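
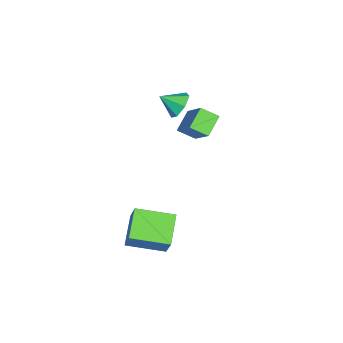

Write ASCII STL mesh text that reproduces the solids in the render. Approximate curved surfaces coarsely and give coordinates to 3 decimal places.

solid 
facet normal -0.806 0.266 0.528
outer loop
vertex -1.399 1.279 1.909
vertex -0.248 2.086 3.26
vertex -1.432 2.132 1.428
endloop
endfacet
facet normal -0.590 -0.414 -0.693
outer loop
vertex -0.472 1.814 0.8
vertex -1.399 1.279 1.909
vertex -1.432 2.132 1.428
endloop
endfacet
facet normal -0.806 0.267 0.528
outer loop
vertex -1.432 2.132 1.428
vertex -0.248 2.086 3.26
vertex -0.28 2.939 2.779
endloop
endfacet
facet normal -0.033 0.870 -0.491
outer loop
vertex -0.28 2.939 2.779
vertex -0.472 1.814 0.8
vertex -1.432 2.132 1.428
endloop
endfacet
facet normal 0.033 -0.870 0.491
outer loop
vertex -1.399 1.279 1.909
vertex 0.712 1.768 2.632
vertex -0.248 2.086 3.26
endloop
endfacet
facet normal -0.591 -0.413 -0.693
outer loop
vertex -0.44 0.961 1.281
vertex -1.399 1.279 1.909
vertex -0.472 1.814 0.8
endloop
endfacet
facet normal 0.033 -0.870 0.491
outer loop
vertex -0.44 0.961 1.281
vertex 0.712 1.768 2.632
vertex -1.399 1.279 1.909
endloop
endfacet
facet normal 0.590 0.413 0.693
outer loop
vertex -0.248 2.086 3.26
vertex 0.712 1.768 2.632
vertex -0.28 2.939 2.779
endloop
endfacet
facet normal -0.033 0.870 -0.491
outer loop
vertex 0.679 2.621 2.151
vertex -0.472 1.814 0.8
vertex -0.28 2.939 2.779
endloop
endfacet
facet normal 0.591 0.414 0.693
outer loop
vertex -0.28 2.939 2.779
vertex 0.712 1.768 2.632
vertex 0.679 2.621 2.151
endloop
endfacet
facet normal 0.806 -0.267 -0.527
outer loop
vertex 0.679 2.621 2.151
vertex -0.44 0.961 1.281
vertex -0.472 1.814 0.8
endloop
endfacet
facet normal 0.806 -0.267 -0.528
outer loop
vertex 0.712 1.768 2.632
vertex -0.44 0.961 1.281
vertex 0.679 2.621 2.151
endloop
endfacet
facet normal -0.468 -0.236 -0.852
outer loop
vertex 2.351 -0.648 -2.778
vertex 2.097 1.198 -3.151
vertex 3.784 -0.612 -3.575
endloop
endfacet
facet normal 0.134 -0.971 0.196
outer loop
vertex 4.523 -0.238 -2.229
vertex 2.351 -0.648 -2.778
vertex 3.784 -0.612 -3.575
endloop
endfacet
facet normal -0.468 -0.236 -0.852
outer loop
vertex 3.784 -0.612 -3.575
vertex 2.097 1.198 -3.151
vertex 3.53 1.234 -3.948
endloop
endfacet
facet normal 0.874 0.022 -0.486
outer loop
vertex 3.53 1.234 -3.948
vertex 4.523 -0.238 -2.229
vertex 3.784 -0.612 -3.575
endloop
endfacet
facet normal -0.874 -0.022 0.486
outer loop
vertex 2.351 -0.648 -2.778
vertex 2.836 1.572 -1.805
vertex 2.097 1.198 -3.151
endloop
endfacet
facet normal 0.134 -0.971 0.196
outer loop
vertex 3.09 -0.274 -1.432
vertex 2.351 -0.648 -2.778
vertex 4.523 -0.238 -2.229
endloop
endfacet
facet normal -0.874 -0.022 0.486
outer loop
vertex 3.09 -0.274 -1.432
vertex 2.836 1.572 -1.805
vertex 2.351 -0.648 -2.778
endloop
endfacet
facet normal -0.134 0.971 -0.196
outer loop
vertex 2.097 1.198 -3.151
vertex 2.836 1.572 -1.805
vertex 3.53 1.234 -3.948
endloop
endfacet
facet normal 0.874 0.022 -0.486
outer loop
vertex 4.269 1.608 -2.602
vertex 4.523 -0.238 -2.229
vertex 3.53 1.234 -3.948
endloop
endfacet
facet normal -0.134 0.971 -0.196
outer loop
vertex 3.53 1.234 -3.948
vertex 2.836 1.572 -1.805
vertex 4.269 1.608 -2.602
endloop
endfacet
facet normal 0.468 0.236 0.852
outer loop
vertex 4.269 1.608 -2.602
vertex 3.09 -0.274 -1.432
vertex 4.523 -0.238 -2.229
endloop
endfacet
facet normal 0.468 0.236 0.852
outer loop
vertex 2.836 1.572 -1.805
vertex 3.09 -0.274 -1.432
vertex 4.269 1.608 -2.602
endloop
endfacet
facet normal -0.095 0.845 -0.526
outer loop
vertex -1.562 0.753 1.316
vertex -2.354 0.737 1.433
vertex -1.789 1.081 1.884
endloop
endfacet
facet normal 0.844 -0.244 0.478
outer loop
vertex -1.562 0.753 1.316
vertex -1.789 1.081 1.884
vertex -2.246 -0.217 2.027
endloop
endfacet
facet normal -0.094 0.845 -0.527
outer loop
vertex -1.789 1.081 1.884
vertex -2.354 0.737 1.433
vertex -2.441 1.151 2.112
endloop
endfacet
facet normal 0.329 -0.012 0.944
outer loop
vertex -1.789 1.081 1.884
vertex -2.441 1.151 2.112
vertex -2.246 -0.217 2.027
endloop
endfacet
facet normal -0.094 0.845 -0.527
outer loop
vertex -2.441 1.151 2.112
vertex -2.354 0.737 1.433
vertex -3.027 0.909 1.829
endloop
endfacet
facet normal -0.394 -0.113 0.912
outer loop
vertex -2.441 1.151 2.112
vertex -3.027 0.909 1.829
vertex -2.246 -0.217 2.027
endloop
endfacet
facet normal -0.094 0.845 -0.527
outer loop
vertex -3.027 0.909 1.829
vertex -2.354 0.737 1.433
vertex -3.106 0.538 1.248
endloop
endfacet
facet normal -0.782 -0.471 0.407
outer loop
vertex -3.027 0.909 1.829
vertex -3.106 0.538 1.248
vertex -2.246 -0.217 2.027
endloop
endfacet
facet normal -0.094 0.845 -0.526
outer loop
vertex -3.106 0.538 1.248
vertex -2.354 0.737 1.433
vertex -2.618 0.317 0.805
endloop
endfacet
facet normal -0.544 -0.817 -0.191
outer loop
vertex -3.106 0.538 1.248
vertex -2.618 0.317 0.805
vertex -2.246 -0.217 2.027
endloop
endfacet
facet normal -0.094 0.845 -0.526
outer loop
vertex -2.618 0.317 0.805
vertex -2.354 0.737 1.433
vertex -1.931 0.413 0.836
endloop
endfacet
facet normal 0.144 -0.890 -0.433
outer loop
vertex -2.618 0.317 0.805
vertex -1.931 0.413 0.836
vertex -2.246 -0.217 2.027
endloop
endfacet
facet normal -0.095 0.845 -0.526
outer loop
vertex -1.931 0.413 0.836
vertex -2.354 0.737 1.433
vertex -1.562 0.753 1.316
endloop
endfacet
facet normal 0.761 -0.635 -0.135
outer loop
vertex -1.931 0.413 0.836
vertex -1.562 0.753 1.316
vertex -2.246 -0.217 2.027
endloop
endfacet

endsolid


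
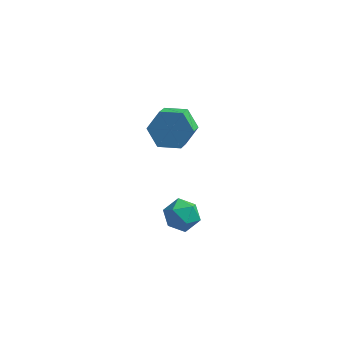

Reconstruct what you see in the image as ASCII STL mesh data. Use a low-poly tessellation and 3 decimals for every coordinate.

solid 
facet normal -0.814 -0.470 0.341
outer loop
vertex -2.461 -1.524 -2.957
vertex -2.138 -2.21 -3.131
vertex -2.026 -1.894 -2.429
endloop
endfacet
facet normal -0.711 0.146 0.688
outer loop
vertex -2.461 -1.524 -2.957
vertex -2.026 -1.894 -2.429
vertex -1.956 -1.125 -2.52
endloop
endfacet
facet normal -0.711 0.672 0.208
outer loop
vertex -2.461 -1.524 -2.957
vertex -1.956 -1.125 -2.52
vertex -2.026 -0.965 -3.278
endloop
endfacet
facet normal -0.814 0.383 -0.436
outer loop
vertex -2.461 -1.524 -2.957
vertex -2.026 -0.965 -3.278
vertex -2.139 -1.636 -3.656
endloop
endfacet
facet normal -0.878 -0.324 -0.353
outer loop
vertex -2.461 -1.524 -2.957
vertex -2.139 -1.636 -3.656
vertex -2.138 -2.21 -3.131
endloop
endfacet
facet normal -0.065 0.123 0.990
outer loop
vertex -1.956 -1.125 -2.52
vertex -2.026 -1.894 -2.429
vertex -1.321 -1.564 -2.424
endloop
endfacet
facet normal -0.232 -0.873 0.430
outer loop
vertex -2.026 -1.894 -2.429
vertex -2.138 -2.21 -3.131
vertex -1.434 -2.235 -2.802
endloop
endfacet
facet normal -0.335 -0.636 -0.695
outer loop
vertex -2.138 -2.21 -3.131
vertex -2.139 -1.636 -3.656
vertex -1.504 -2.075 -3.56
endloop
endfacet
facet normal -0.231 0.507 -0.830
outer loop
vertex -2.139 -1.636 -3.656
vertex -2.026 -0.965 -3.278
vertex -1.434 -1.306 -3.651
endloop
endfacet
facet normal -0.064 0.975 0.212
outer loop
vertex -2.026 -0.965 -3.278
vertex -1.956 -1.125 -2.52
vertex -1.322 -0.99 -2.949
endloop
endfacet
facet normal 0.814 -0.383 0.436
outer loop
vertex -0.999 -1.676 -3.123
vertex -1.321 -1.564 -2.424
vertex -1.434 -2.235 -2.802
endloop
endfacet
facet normal 0.711 -0.672 -0.208
outer loop
vertex -0.999 -1.676 -3.123
vertex -1.434 -2.235 -2.802
vertex -1.504 -2.075 -3.56
endloop
endfacet
facet normal 0.711 -0.146 -0.688
outer loop
vertex -0.999 -1.676 -3.123
vertex -1.504 -2.075 -3.56
vertex -1.434 -1.306 -3.651
endloop
endfacet
facet normal 0.814 0.470 -0.341
outer loop
vertex -0.999 -1.676 -3.123
vertex -1.434 -1.306 -3.651
vertex -1.322 -0.99 -2.949
endloop
endfacet
facet normal 0.878 0.324 0.353
outer loop
vertex -0.999 -1.676 -3.123
vertex -1.322 -0.99 -2.949
vertex -1.321 -1.564 -2.424
endloop
endfacet
facet normal 0.231 -0.507 0.830
outer loop
vertex -1.434 -2.235 -2.802
vertex -1.321 -1.564 -2.424
vertex -2.026 -1.894 -2.429
endloop
endfacet
facet normal 0.064 -0.975 -0.212
outer loop
vertex -1.504 -2.075 -3.56
vertex -1.434 -2.235 -2.802
vertex -2.138 -2.21 -3.131
endloop
endfacet
facet normal 0.065 -0.123 -0.990
outer loop
vertex -1.434 -1.306 -3.651
vertex -1.504 -2.075 -3.56
vertex -2.139 -1.636 -3.656
endloop
endfacet
facet normal 0.232 0.873 -0.430
outer loop
vertex -1.322 -0.99 -2.949
vertex -1.434 -1.306 -3.651
vertex -2.026 -0.965 -3.278
endloop
endfacet
facet normal 0.335 0.636 0.695
outer loop
vertex -1.321 -1.564 -2.424
vertex -1.322 -0.99 -2.949
vertex -1.956 -1.125 -2.52
endloop
endfacet
facet normal 0.011 0.800 -0.599
outer loop
vertex -1.737 -0.814 0.703
vertex -2.224 -0.378 1.276
vertex -1.356 -0.349 1.331
endloop
endfacet
facet normal 0.899 -0.271 -0.345
outer loop
vertex -1.737 -0.814 0.703
vertex -1.356 -0.349 1.331
vertex -1.749 -1.679 1.35
endloop
endfacet
facet normal 0.899 -0.271 -0.344
outer loop
vertex -1.749 -1.679 1.35
vertex -1.356 -0.349 1.331
vertex -1.368 -1.213 1.979
endloop
endfacet
facet normal -0.011 -0.800 0.600
outer loop
vertex -1.749 -1.679 1.35
vertex -1.368 -1.213 1.979
vertex -2.236 -1.242 1.924
endloop
endfacet
facet normal 0.011 0.800 -0.600
outer loop
vertex -1.356 -0.349 1.331
vertex -2.224 -0.378 1.276
vertex -1.843 0.088 1.905
endloop
endfacet
facet normal 0.829 0.328 0.453
outer loop
vertex -1.356 -0.349 1.331
vertex -1.843 0.088 1.905
vertex -1.368 -1.213 1.979
endloop
endfacet
facet normal 0.828 0.328 0.454
outer loop
vertex -1.368 -1.213 1.979
vertex -1.843 0.088 1.905
vertex -1.855 -0.777 2.552
endloop
endfacet
facet normal -0.011 -0.800 0.599
outer loop
vertex -1.368 -1.213 1.979
vertex -1.855 -0.777 2.552
vertex -2.236 -1.242 1.924
endloop
endfacet
facet normal 0.011 0.800 -0.600
outer loop
vertex -1.843 0.088 1.905
vertex -2.224 -0.378 1.276
vertex -2.711 0.059 1.85
endloop
endfacet
facet normal -0.071 0.598 0.798
outer loop
vertex -1.843 0.088 1.905
vertex -2.711 0.059 1.85
vertex -1.855 -0.777 2.552
endloop
endfacet
facet normal -0.071 0.598 0.798
outer loop
vertex -1.855 -0.777 2.552
vertex -2.711 0.059 1.85
vertex -2.723 -0.806 2.497
endloop
endfacet
facet normal -0.011 -0.800 0.599
outer loop
vertex -1.855 -0.777 2.552
vertex -2.723 -0.806 2.497
vertex -2.236 -1.242 1.924
endloop
endfacet
facet normal 0.011 0.800 -0.600
outer loop
vertex -2.711 0.059 1.85
vertex -2.224 -0.378 1.276
vertex -3.092 -0.407 1.221
endloop
endfacet
facet normal -0.899 0.270 0.344
outer loop
vertex -2.711 0.059 1.85
vertex -3.092 -0.407 1.221
vertex -2.723 -0.806 2.497
endloop
endfacet
facet normal -0.899 0.271 0.345
outer loop
vertex -2.723 -0.806 2.497
vertex -3.092 -0.407 1.221
vertex -3.104 -1.271 1.869
endloop
endfacet
facet normal -0.011 -0.800 0.599
outer loop
vertex -2.723 -0.806 2.497
vertex -3.104 -1.271 1.869
vertex -2.236 -1.242 1.924
endloop
endfacet
facet normal 0.011 0.800 -0.599
outer loop
vertex -3.092 -0.407 1.221
vertex -2.224 -0.378 1.276
vertex -2.605 -0.843 0.648
endloop
endfacet
facet normal -0.828 -0.329 -0.454
outer loop
vertex -3.092 -0.407 1.221
vertex -2.605 -0.843 0.648
vertex -3.104 -1.271 1.869
endloop
endfacet
facet normal -0.829 -0.328 -0.454
outer loop
vertex -3.104 -1.271 1.869
vertex -2.605 -0.843 0.648
vertex -2.617 -1.708 1.295
endloop
endfacet
facet normal -0.011 -0.800 0.600
outer loop
vertex -3.104 -1.271 1.869
vertex -2.617 -1.708 1.295
vertex -2.236 -1.242 1.924
endloop
endfacet
facet normal 0.011 0.800 -0.599
outer loop
vertex -2.605 -0.843 0.648
vertex -2.224 -0.378 1.276
vertex -1.737 -0.814 0.703
endloop
endfacet
facet normal 0.071 -0.598 -0.798
outer loop
vertex -2.605 -0.843 0.648
vertex -1.737 -0.814 0.703
vertex -2.617 -1.708 1.295
endloop
endfacet
facet normal 0.071 -0.598 -0.798
outer loop
vertex -2.617 -1.708 1.295
vertex -1.737 -0.814 0.703
vertex -1.749 -1.679 1.35
endloop
endfacet
facet normal -0.011 -0.800 0.600
outer loop
vertex -2.617 -1.708 1.295
vertex -1.749 -1.679 1.35
vertex -2.236 -1.242 1.924
endloop
endfacet

endsolid


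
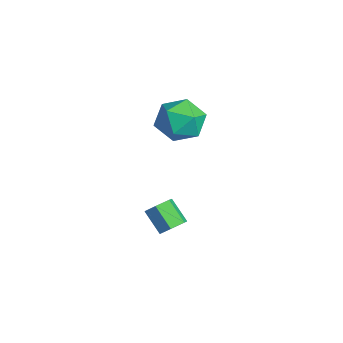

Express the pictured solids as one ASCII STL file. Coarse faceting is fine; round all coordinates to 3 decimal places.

solid 
facet normal -0.408 0.785 0.465
outer loop
vertex -0.303 -1.129 3.881
vertex 0.396 -1.351 4.869
vertex 0.808 -0.609 3.978
endloop
endfacet
facet normal -0.394 0.887 -0.241
outer loop
vertex -0.303 -1.129 3.881
vertex 0.808 -0.609 3.978
vertex 0.436 -1.067 2.899
endloop
endfacet
facet normal -0.758 0.355 -0.548
outer loop
vertex -0.303 -1.129 3.881
vertex 0.436 -1.067 2.899
vertex -0.206 -2.093 3.122
endloop
endfacet
facet normal -0.997 -0.076 -0.031
outer loop
vertex -0.303 -1.129 3.881
vertex -0.206 -2.093 3.122
vertex -0.231 -2.268 4.34
endloop
endfacet
facet normal -0.781 0.190 0.595
outer loop
vertex -0.303 -1.129 3.881
vertex -0.231 -2.268 4.34
vertex 0.396 -1.351 4.869
endloop
endfacet
facet normal 0.285 0.843 -0.456
outer loop
vertex 0.436 -1.067 2.899
vertex 0.808 -0.609 3.978
vertex 1.591 -1.252 3.28
endloop
endfacet
facet normal 0.262 0.679 0.686
outer loop
vertex 0.808 -0.609 3.978
vertex 0.396 -1.351 4.869
vertex 1.566 -1.427 4.498
endloop
endfacet
facet normal -0.341 -0.284 0.896
outer loop
vertex 0.396 -1.351 4.869
vertex -0.231 -2.268 4.34
vertex 0.924 -2.453 4.721
endloop
endfacet
facet normal -0.690 -0.714 -0.117
outer loop
vertex -0.231 -2.268 4.34
vertex -0.206 -2.093 3.122
vertex 0.552 -2.911 3.642
endloop
endfacet
facet normal -0.303 -0.017 -0.953
outer loop
vertex -0.206 -2.093 3.122
vertex 0.436 -1.067 2.899
vertex 0.964 -2.169 2.751
endloop
endfacet
facet normal 0.997 0.076 0.031
outer loop
vertex 1.663 -2.391 3.739
vertex 1.591 -1.252 3.28
vertex 1.566 -1.427 4.498
endloop
endfacet
facet normal 0.758 -0.355 0.548
outer loop
vertex 1.663 -2.391 3.739
vertex 1.566 -1.427 4.498
vertex 0.924 -2.453 4.721
endloop
endfacet
facet normal 0.394 -0.887 0.241
outer loop
vertex 1.663 -2.391 3.739
vertex 0.924 -2.453 4.721
vertex 0.552 -2.911 3.642
endloop
endfacet
facet normal 0.408 -0.785 -0.465
outer loop
vertex 1.663 -2.391 3.739
vertex 0.552 -2.911 3.642
vertex 0.964 -2.169 2.751
endloop
endfacet
facet normal 0.781 -0.190 -0.595
outer loop
vertex 1.663 -2.391 3.739
vertex 0.964 -2.169 2.751
vertex 1.591 -1.252 3.28
endloop
endfacet
facet normal 0.690 0.714 0.117
outer loop
vertex 1.566 -1.427 4.498
vertex 1.591 -1.252 3.28
vertex 0.808 -0.609 3.978
endloop
endfacet
facet normal 0.303 0.017 0.953
outer loop
vertex 0.924 -2.453 4.721
vertex 1.566 -1.427 4.498
vertex 0.396 -1.351 4.869
endloop
endfacet
facet normal -0.285 -0.843 0.456
outer loop
vertex 0.552 -2.911 3.642
vertex 0.924 -2.453 4.721
vertex -0.231 -2.268 4.34
endloop
endfacet
facet normal -0.262 -0.679 -0.686
outer loop
vertex 0.964 -2.169 2.751
vertex 0.552 -2.911 3.642
vertex -0.206 -2.093 3.122
endloop
endfacet
facet normal 0.341 0.284 -0.896
outer loop
vertex 1.591 -1.252 3.28
vertex 0.964 -2.169 2.751
vertex 0.436 -1.067 2.899
endloop
endfacet
facet normal 0.688 0.280 -0.670
outer loop
vertex 2.699 -2.257 -1.32
vertex 2.371 -2.642 -1.818
vertex 2.191 -1.963 -1.719
endloop
endfacet
facet normal 0.120 0.866 0.486
outer loop
vertex 2.699 -2.257 -1.32
vertex 2.191 -1.963 -1.719
vertex 1.777 -2.633 -0.423
endloop
endfacet
facet normal 0.121 0.866 0.486
outer loop
vertex 1.777 -2.633 -0.423
vertex 2.191 -1.963 -1.719
vertex 1.269 -2.338 -0.822
endloop
endfacet
facet normal -0.688 -0.281 0.669
outer loop
vertex 1.777 -2.633 -0.423
vertex 1.269 -2.338 -0.822
vertex 1.449 -3.018 -0.922
endloop
endfacet
facet normal 0.688 0.280 -0.670
outer loop
vertex 2.191 -1.963 -1.719
vertex 2.371 -2.642 -1.818
vertex 1.863 -2.348 -2.217
endloop
endfacet
facet normal -0.559 0.792 -0.244
outer loop
vertex 2.191 -1.963 -1.719
vertex 1.863 -2.348 -2.217
vertex 1.269 -2.338 -0.822
endloop
endfacet
facet normal -0.559 0.792 -0.244
outer loop
vertex 1.269 -2.338 -0.822
vertex 1.863 -2.348 -2.217
vertex 0.941 -2.723 -1.32
endloop
endfacet
facet normal -0.688 -0.280 0.670
outer loop
vertex 1.269 -2.338 -0.822
vertex 0.941 -2.723 -1.32
vertex 1.449 -3.018 -0.922
endloop
endfacet
facet normal 0.688 0.281 -0.669
outer loop
vertex 1.863 -2.348 -2.217
vertex 2.371 -2.642 -1.818
vertex 2.043 -3.027 -2.317
endloop
endfacet
facet normal -0.680 -0.073 -0.730
outer loop
vertex 1.863 -2.348 -2.217
vertex 2.043 -3.027 -2.317
vertex 0.941 -2.723 -1.32
endloop
endfacet
facet normal -0.680 -0.073 -0.730
outer loop
vertex 0.941 -2.723 -1.32
vertex 2.043 -3.027 -2.317
vertex 1.121 -3.403 -1.42
endloop
endfacet
facet normal -0.688 -0.280 0.670
outer loop
vertex 0.941 -2.723 -1.32
vertex 1.121 -3.403 -1.42
vertex 1.449 -3.018 -0.922
endloop
endfacet
facet normal 0.688 0.281 -0.669
outer loop
vertex 2.043 -3.027 -2.317
vertex 2.371 -2.642 -1.818
vertex 2.551 -3.322 -1.918
endloop
endfacet
facet normal -0.120 -0.865 -0.486
outer loop
vertex 2.043 -3.027 -2.317
vertex 2.551 -3.322 -1.918
vertex 1.121 -3.403 -1.42
endloop
endfacet
facet normal -0.120 -0.866 -0.485
outer loop
vertex 1.121 -3.403 -1.42
vertex 2.551 -3.322 -1.918
vertex 1.629 -3.697 -1.021
endloop
endfacet
facet normal -0.688 -0.280 0.670
outer loop
vertex 1.121 -3.403 -1.42
vertex 1.629 -3.697 -1.021
vertex 1.449 -3.018 -0.922
endloop
endfacet
facet normal 0.688 0.280 -0.670
outer loop
vertex 2.551 -3.322 -1.918
vertex 2.371 -2.642 -1.818
vertex 2.879 -2.937 -1.42
endloop
endfacet
facet normal 0.559 -0.792 0.244
outer loop
vertex 2.551 -3.322 -1.918
vertex 2.879 -2.937 -1.42
vertex 1.629 -3.697 -1.021
endloop
endfacet
facet normal 0.559 -0.792 0.244
outer loop
vertex 1.629 -3.697 -1.021
vertex 2.879 -2.937 -1.42
vertex 1.957 -3.312 -0.523
endloop
endfacet
facet normal -0.688 -0.280 0.670
outer loop
vertex 1.629 -3.697 -1.021
vertex 1.957 -3.312 -0.523
vertex 1.449 -3.018 -0.922
endloop
endfacet
facet normal 0.688 0.280 -0.670
outer loop
vertex 2.879 -2.937 -1.42
vertex 2.371 -2.642 -1.818
vertex 2.699 -2.257 -1.32
endloop
endfacet
facet normal 0.680 0.073 0.729
outer loop
vertex 2.879 -2.937 -1.42
vertex 2.699 -2.257 -1.32
vertex 1.957 -3.312 -0.523
endloop
endfacet
facet normal 0.680 0.073 0.730
outer loop
vertex 1.957 -3.312 -0.523
vertex 2.699 -2.257 -1.32
vertex 1.777 -2.633 -0.423
endloop
endfacet
facet normal -0.688 -0.281 0.669
outer loop
vertex 1.957 -3.312 -0.523
vertex 1.777 -2.633 -0.423
vertex 1.449 -3.018 -0.922
endloop
endfacet

endsolid


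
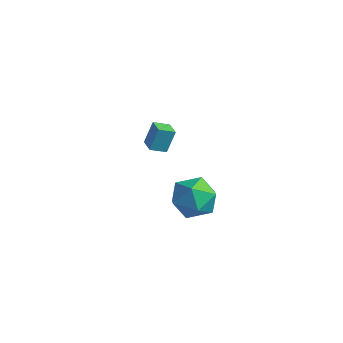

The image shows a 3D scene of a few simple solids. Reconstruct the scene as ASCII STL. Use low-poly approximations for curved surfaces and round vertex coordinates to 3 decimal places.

solid 
facet normal -0.292 -0.012 0.956
outer loop
vertex 3.533 -2.428 -1.503
vertex 2.808 -3.394 -1.737
vertex 3.973 -3.57 -1.383
endloop
endfacet
facet normal 0.373 0.238 0.897
outer loop
vertex 3.533 -2.428 -1.503
vertex 3.973 -3.57 -1.383
vertex 4.665 -2.696 -1.903
endloop
endfacet
facet normal 0.357 0.809 0.468
outer loop
vertex 3.533 -2.428 -1.503
vertex 4.665 -2.696 -1.903
vertex 3.928 -1.98 -2.579
endloop
endfacet
facet normal -0.318 0.911 0.262
outer loop
vertex 3.533 -2.428 -1.503
vertex 3.928 -1.98 -2.579
vertex 2.78 -2.411 -2.476
endloop
endfacet
facet normal -0.720 0.404 0.564
outer loop
vertex 3.533 -2.428 -1.503
vertex 2.78 -2.411 -2.476
vertex 2.808 -3.394 -1.737
endloop
endfacet
facet normal 0.770 -0.264 0.581
outer loop
vertex 4.665 -2.696 -1.903
vertex 3.973 -3.57 -1.383
vertex 4.64 -3.829 -2.384
endloop
endfacet
facet normal -0.307 -0.668 0.678
outer loop
vertex 3.973 -3.57 -1.383
vertex 2.808 -3.394 -1.737
vertex 3.492 -4.26 -2.281
endloop
endfacet
facet normal -0.999 0.004 0.043
outer loop
vertex 2.808 -3.394 -1.737
vertex 2.78 -2.411 -2.476
vertex 2.755 -3.544 -2.957
endloop
endfacet
facet normal -0.349 0.824 -0.446
outer loop
vertex 2.78 -2.411 -2.476
vertex 3.928 -1.98 -2.579
vertex 3.447 -2.67 -3.477
endloop
endfacet
facet normal 0.744 0.659 -0.113
outer loop
vertex 3.928 -1.98 -2.579
vertex 4.665 -2.696 -1.903
vertex 4.612 -2.846 -3.123
endloop
endfacet
facet normal 0.318 -0.911 -0.262
outer loop
vertex 3.887 -3.812 -3.357
vertex 4.64 -3.829 -2.384
vertex 3.492 -4.26 -2.281
endloop
endfacet
facet normal -0.357 -0.809 -0.468
outer loop
vertex 3.887 -3.812 -3.357
vertex 3.492 -4.26 -2.281
vertex 2.755 -3.544 -2.957
endloop
endfacet
facet normal -0.373 -0.238 -0.897
outer loop
vertex 3.887 -3.812 -3.357
vertex 2.755 -3.544 -2.957
vertex 3.447 -2.67 -3.477
endloop
endfacet
facet normal 0.292 0.012 -0.956
outer loop
vertex 3.887 -3.812 -3.357
vertex 3.447 -2.67 -3.477
vertex 4.612 -2.846 -3.123
endloop
endfacet
facet normal 0.720 -0.404 -0.564
outer loop
vertex 3.887 -3.812 -3.357
vertex 4.612 -2.846 -3.123
vertex 4.64 -3.829 -2.384
endloop
endfacet
facet normal 0.349 -0.824 0.446
outer loop
vertex 3.492 -4.26 -2.281
vertex 4.64 -3.829 -2.384
vertex 3.973 -3.57 -1.383
endloop
endfacet
facet normal -0.744 -0.659 0.113
outer loop
vertex 2.755 -3.544 -2.957
vertex 3.492 -4.26 -2.281
vertex 2.808 -3.394 -1.737
endloop
endfacet
facet normal -0.770 0.264 -0.581
outer loop
vertex 3.447 -2.67 -3.477
vertex 2.755 -3.544 -2.957
vertex 2.78 -2.411 -2.476
endloop
endfacet
facet normal 0.307 0.668 -0.678
outer loop
vertex 4.612 -2.846 -3.123
vertex 3.447 -2.67 -3.477
vertex 3.928 -1.98 -2.579
endloop
endfacet
facet normal 0.999 -0.004 -0.043
outer loop
vertex 4.64 -3.829 -2.384
vertex 4.612 -2.846 -3.123
vertex 4.665 -2.696 -1.903
endloop
endfacet
facet normal -0.482 -0.794 0.370
outer loop
vertex -2.243 0.67 -2.993
vertex -3.081 1.122 -3.115
vertex -2.343 0.147 -4.245
endloop
endfacet
facet normal 0.873 -0.471 0.127
outer loop
vertex -1.899 0.878 -4.585
vertex -2.243 0.67 -2.993
vertex -2.343 0.147 -4.245
endloop
endfacet
facet normal -0.483 -0.794 0.370
outer loop
vertex -2.343 0.147 -4.245
vertex -3.081 1.122 -3.115
vertex -3.181 0.6 -4.367
endloop
endfacet
facet normal -0.073 -0.384 -0.921
outer loop
vertex -3.181 0.6 -4.367
vertex -1.899 0.878 -4.585
vertex -2.343 0.147 -4.245
endloop
endfacet
facet normal 0.073 0.384 0.921
outer loop
vertex -2.243 0.67 -2.993
vertex -2.637 1.853 -3.455
vertex -3.081 1.122 -3.115
endloop
endfacet
facet normal 0.873 -0.472 0.127
outer loop
vertex -1.799 1.4 -3.333
vertex -2.243 0.67 -2.993
vertex -1.899 0.878 -4.585
endloop
endfacet
facet normal 0.074 0.384 0.920
outer loop
vertex -1.799 1.4 -3.333
vertex -2.637 1.853 -3.455
vertex -2.243 0.67 -2.993
endloop
endfacet
facet normal -0.873 0.471 -0.127
outer loop
vertex -3.081 1.122 -3.115
vertex -2.637 1.853 -3.455
vertex -3.181 0.6 -4.367
endloop
endfacet
facet normal -0.073 -0.384 -0.920
outer loop
vertex -2.737 1.33 -4.707
vertex -1.899 0.878 -4.585
vertex -3.181 0.6 -4.367
endloop
endfacet
facet normal -0.873 0.471 -0.127
outer loop
vertex -3.181 0.6 -4.367
vertex -2.637 1.853 -3.455
vertex -2.737 1.33 -4.707
endloop
endfacet
facet normal 0.482 0.794 -0.370
outer loop
vertex -2.737 1.33 -4.707
vertex -1.799 1.4 -3.333
vertex -1.899 0.878 -4.585
endloop
endfacet
facet normal 0.483 0.794 -0.370
outer loop
vertex -2.637 1.853 -3.455
vertex -1.799 1.4 -3.333
vertex -2.737 1.33 -4.707
endloop
endfacet

endsolid


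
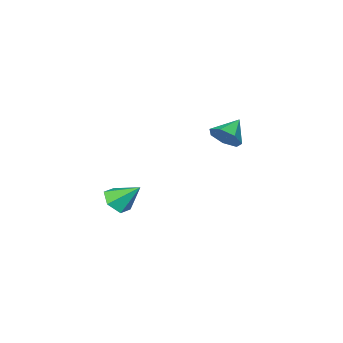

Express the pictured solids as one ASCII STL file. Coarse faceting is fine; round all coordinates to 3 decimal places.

solid 
facet normal 0.319 -0.653 -0.687
outer loop
vertex 4.607 -4.709 -3.018
vertex 4.087 -4.267 -3.679
vertex 4.984 -3.996 -3.52
endloop
endfacet
facet normal 0.650 0.176 0.739
outer loop
vertex 4.607 -4.709 -3.018
vertex 4.984 -3.996 -3.52
vertex 3.513 -3.093 -2.441
endloop
endfacet
facet normal 0.319 -0.652 -0.688
outer loop
vertex 4.984 -3.996 -3.52
vertex 4.087 -4.267 -3.679
vertex 4.463 -3.554 -4.181
endloop
endfacet
facet normal 0.571 0.816 0.096
outer loop
vertex 4.984 -3.996 -3.52
vertex 4.463 -3.554 -4.181
vertex 3.513 -3.093 -2.441
endloop
endfacet
facet normal 0.319 -0.652 -0.688
outer loop
vertex 4.463 -3.554 -4.181
vertex 4.087 -4.267 -3.679
vertex 3.567 -3.825 -4.339
endloop
endfacet
facet normal -0.212 0.910 -0.357
outer loop
vertex 4.463 -3.554 -4.181
vertex 3.567 -3.825 -4.339
vertex 3.513 -3.093 -2.441
endloop
endfacet
facet normal 0.319 -0.652 -0.688
outer loop
vertex 3.567 -3.825 -4.339
vertex 4.087 -4.267 -3.679
vertex 3.191 -4.538 -3.837
endloop
endfacet
facet normal -0.916 0.365 -0.167
outer loop
vertex 3.567 -3.825 -4.339
vertex 3.191 -4.538 -3.837
vertex 3.513 -3.093 -2.441
endloop
endfacet
facet normal 0.319 -0.652 -0.688
outer loop
vertex 3.191 -4.538 -3.837
vertex 4.087 -4.267 -3.679
vertex 3.711 -4.98 -3.177
endloop
endfacet
facet normal -0.836 -0.273 0.476
outer loop
vertex 3.191 -4.538 -3.837
vertex 3.711 -4.98 -3.177
vertex 3.513 -3.093 -2.441
endloop
endfacet
facet normal 0.319 -0.652 -0.687
outer loop
vertex 3.711 -4.98 -3.177
vertex 4.087 -4.267 -3.679
vertex 4.607 -4.709 -3.018
endloop
endfacet
facet normal -0.054 -0.368 0.928
outer loop
vertex 3.711 -4.98 -3.177
vertex 4.607 -4.709 -3.018
vertex 3.513 -3.093 -2.441
endloop
endfacet
facet normal 0.819 0.162 -0.550
outer loop
vertex -2.0 -2.991 0.038
vertex -2.537 -3.162 -0.812
vertex -2.384 -2.28 -0.324
endloop
endfacet
facet normal -0.090 0.413 0.906
outer loop
vertex -2.0 -2.991 0.038
vertex -2.384 -2.28 -0.324
vertex -3.823 -3.418 0.052
endloop
endfacet
facet normal 0.818 0.163 -0.551
outer loop
vertex -2.384 -2.28 -0.324
vertex -2.537 -3.162 -0.812
vertex -2.884 -2.234 -1.053
endloop
endfacet
facet normal -0.504 0.768 0.394
outer loop
vertex -2.384 -2.28 -0.324
vertex -2.884 -2.234 -1.053
vertex -3.823 -3.418 0.052
endloop
endfacet
facet normal 0.819 0.163 -0.550
outer loop
vertex -2.884 -2.234 -1.053
vertex -2.537 -3.162 -0.812
vertex -3.122 -2.886 -1.601
endloop
endfacet
facet normal -0.851 0.483 -0.205
outer loop
vertex -2.884 -2.234 -1.053
vertex -3.122 -2.886 -1.601
vertex -3.823 -3.418 0.052
endloop
endfacet
facet normal 0.819 0.163 -0.550
outer loop
vertex -3.122 -2.886 -1.601
vertex -2.537 -3.162 -0.812
vertex -2.92 -3.747 -1.555
endloop
endfacet
facet normal -0.868 -0.227 -0.441
outer loop
vertex -3.122 -2.886 -1.601
vertex -2.92 -3.747 -1.555
vertex -3.823 -3.418 0.052
endloop
endfacet
facet normal 0.819 0.163 -0.550
outer loop
vertex -2.92 -3.747 -1.555
vertex -2.537 -3.162 -0.812
vertex -2.43 -4.167 -0.95
endloop
endfacet
facet normal -0.543 -0.829 -0.135
outer loop
vertex -2.92 -3.747 -1.555
vertex -2.43 -4.167 -0.95
vertex -3.823 -3.418 0.052
endloop
endfacet
facet normal 0.819 0.163 -0.551
outer loop
vertex -2.43 -4.167 -0.95
vertex -2.537 -3.162 -0.812
vertex -2.02 -3.831 -0.241
endloop
endfacet
facet normal -0.121 -0.868 0.481
outer loop
vertex -2.43 -4.167 -0.95
vertex -2.02 -3.831 -0.241
vertex -3.823 -3.418 0.052
endloop
endfacet
facet normal 0.819 0.163 -0.550
outer loop
vertex -2.02 -3.831 -0.241
vertex -2.537 -3.162 -0.812
vertex -2.0 -2.991 0.038
endloop
endfacet
facet normal 0.081 -0.316 0.945
outer loop
vertex -2.02 -3.831 -0.241
vertex -2.0 -2.991 0.038
vertex -3.823 -3.418 0.052
endloop
endfacet

endsolid


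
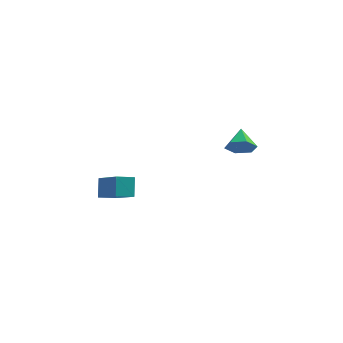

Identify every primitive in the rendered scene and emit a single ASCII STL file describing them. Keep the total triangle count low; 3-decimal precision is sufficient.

solid 
facet normal -0.838 -0.470 0.277
outer loop
vertex -3.367 -2.814 -1.111
vertex -4.458 -1.544 -2.259
vertex -3.269 -3.474 -1.935
endloop
endfacet
facet normal 0.537 -0.626 0.565
outer loop
vertex -2.522 -3.056 -2.181
vertex -3.367 -2.814 -1.111
vertex -3.269 -3.474 -1.935
endloop
endfacet
facet normal -0.838 -0.470 0.276
outer loop
vertex -3.269 -3.474 -1.935
vertex -4.458 -1.544 -2.259
vertex -4.359 -2.204 -3.083
endloop
endfacet
facet normal 0.093 -0.623 -0.777
outer loop
vertex -4.359 -2.204 -3.083
vertex -2.522 -3.056 -2.181
vertex -3.269 -3.474 -1.935
endloop
endfacet
facet normal -0.093 0.623 0.777
outer loop
vertex -3.367 -2.814 -1.111
vertex -3.711 -1.126 -2.505
vertex -4.458 -1.544 -2.259
endloop
endfacet
facet normal 0.537 -0.626 0.566
outer loop
vertex -2.621 -2.396 -1.357
vertex -3.367 -2.814 -1.111
vertex -2.522 -3.056 -2.181
endloop
endfacet
facet normal -0.093 0.623 0.777
outer loop
vertex -2.621 -2.396 -1.357
vertex -3.711 -1.126 -2.505
vertex -3.367 -2.814 -1.111
endloop
endfacet
facet normal -0.537 0.626 -0.566
outer loop
vertex -4.458 -1.544 -2.259
vertex -3.711 -1.126 -2.505
vertex -4.359 -2.204 -3.083
endloop
endfacet
facet normal 0.093 -0.623 -0.777
outer loop
vertex -3.613 -1.786 -3.329
vertex -2.522 -3.056 -2.181
vertex -4.359 -2.204 -3.083
endloop
endfacet
facet normal -0.537 0.626 -0.565
outer loop
vertex -4.359 -2.204 -3.083
vertex -3.711 -1.126 -2.505
vertex -3.613 -1.786 -3.329
endloop
endfacet
facet normal 0.838 0.470 -0.276
outer loop
vertex -3.613 -1.786 -3.329
vertex -2.621 -2.396 -1.357
vertex -2.522 -3.056 -2.181
endloop
endfacet
facet normal 0.838 0.470 -0.276
outer loop
vertex -3.711 -1.126 -2.505
vertex -2.621 -2.396 -1.357
vertex -3.613 -1.786 -3.329
endloop
endfacet
facet normal 0.124 -0.875 -0.468
outer loop
vertex 2.505 -3.61 2.446
vertex 2.219 -3.33 1.847
vertex 2.929 -3.29 1.96
endloop
endfacet
facet normal 0.638 0.257 0.726
outer loop
vertex 2.505 -3.61 2.446
vertex 2.929 -3.29 1.96
vertex 2.081 -2.35 2.373
endloop
endfacet
facet normal 0.124 -0.875 -0.469
outer loop
vertex 2.929 -3.29 1.96
vertex 2.219 -3.33 1.847
vertex 2.643 -3.01 1.362
endloop
endfacet
facet normal 0.735 0.678 -0.034
outer loop
vertex 2.929 -3.29 1.96
vertex 2.643 -3.01 1.362
vertex 2.081 -2.35 2.373
endloop
endfacet
facet normal 0.123 -0.874 -0.470
outer loop
vertex 2.643 -3.01 1.362
vertex 2.219 -3.33 1.847
vertex 1.933 -3.049 1.249
endloop
endfacet
facet normal 0.038 0.846 -0.531
outer loop
vertex 2.643 -3.01 1.362
vertex 1.933 -3.049 1.249
vertex 2.081 -2.35 2.373
endloop
endfacet
facet normal 0.122 -0.875 -0.469
outer loop
vertex 1.933 -3.049 1.249
vertex 2.219 -3.33 1.847
vertex 1.509 -3.369 1.735
endloop
endfacet
facet normal -0.758 0.594 -0.270
outer loop
vertex 1.933 -3.049 1.249
vertex 1.509 -3.369 1.735
vertex 2.081 -2.35 2.373
endloop
endfacet
facet normal 0.122 -0.875 -0.469
outer loop
vertex 1.509 -3.369 1.735
vertex 2.219 -3.33 1.847
vertex 1.795 -3.65 2.333
endloop
endfacet
facet normal -0.854 0.173 0.490
outer loop
vertex 1.509 -3.369 1.735
vertex 1.795 -3.65 2.333
vertex 2.081 -2.35 2.373
endloop
endfacet
facet normal 0.124 -0.875 -0.468
outer loop
vertex 1.795 -3.65 2.333
vertex 2.219 -3.33 1.847
vertex 2.505 -3.61 2.446
endloop
endfacet
facet normal -0.157 0.004 0.988
outer loop
vertex 1.795 -3.65 2.333
vertex 2.505 -3.61 2.446
vertex 2.081 -2.35 2.373
endloop
endfacet

endsolid


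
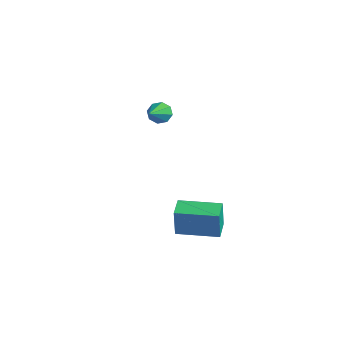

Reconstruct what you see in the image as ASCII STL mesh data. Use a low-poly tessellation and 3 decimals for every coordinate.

solid 
facet normal -0.744 0.665 0.073
outer loop
vertex 0.803 -3.58 -3.226
vertex 2.111 -2.122 -3.174
vertex 0.75 -3.481 -4.672
endloop
endfacet
facet normal -0.667 -0.745 -0.027
outer loop
vertex 1.509 -4.158 -4.746
vertex 0.803 -3.58 -3.226
vertex 0.75 -3.481 -4.672
endloop
endfacet
facet normal -0.744 0.664 0.073
outer loop
vertex 0.75 -3.481 -4.672
vertex 2.111 -2.122 -3.174
vertex 2.058 -2.022 -4.619
endloop
endfacet
facet normal -0.036 0.069 -0.997
outer loop
vertex 2.058 -2.022 -4.619
vertex 1.509 -4.158 -4.746
vertex 0.75 -3.481 -4.672
endloop
endfacet
facet normal 0.036 -0.068 0.997
outer loop
vertex 0.803 -3.58 -3.226
vertex 2.87 -2.799 -3.248
vertex 2.111 -2.122 -3.174
endloop
endfacet
facet normal -0.667 -0.744 -0.027
outer loop
vertex 1.562 -4.258 -3.301
vertex 0.803 -3.58 -3.226
vertex 1.509 -4.158 -4.746
endloop
endfacet
facet normal 0.037 -0.069 0.997
outer loop
vertex 1.562 -4.258 -3.301
vertex 2.87 -2.799 -3.248
vertex 0.803 -3.58 -3.226
endloop
endfacet
facet normal 0.667 0.745 0.027
outer loop
vertex 2.111 -2.122 -3.174
vertex 2.87 -2.799 -3.248
vertex 2.058 -2.022 -4.619
endloop
endfacet
facet normal -0.037 0.069 -0.997
outer loop
vertex 2.817 -2.7 -4.694
vertex 1.509 -4.158 -4.746
vertex 2.058 -2.022 -4.619
endloop
endfacet
facet normal 0.667 0.744 0.026
outer loop
vertex 2.058 -2.022 -4.619
vertex 2.87 -2.799 -3.248
vertex 2.817 -2.7 -4.694
endloop
endfacet
facet normal 0.744 -0.665 -0.073
outer loop
vertex 2.817 -2.7 -4.694
vertex 1.562 -4.258 -3.301
vertex 1.509 -4.158 -4.746
endloop
endfacet
facet normal 0.744 -0.664 -0.073
outer loop
vertex 2.87 -2.799 -3.248
vertex 1.562 -4.258 -3.301
vertex 2.817 -2.7 -4.694
endloop
endfacet
facet normal -0.574 0.624 -0.530
outer loop
vertex -3.841 -1.763 -1.65
vertex -4.047 -1.513 -1.133
vertex -3.58 -1.403 -1.509
endloop
endfacet
facet normal 0.731 -0.287 -0.620
outer loop
vertex -3.841 -1.763 -1.65
vertex -3.58 -1.403 -1.509
vertex -2.893 -2.767 -0.067
endloop
endfacet
facet normal -0.574 0.624 -0.531
outer loop
vertex -3.58 -1.403 -1.509
vertex -4.047 -1.513 -1.133
vertex -3.592 -1.107 -1.148
endloop
endfacet
facet normal 0.943 0.272 -0.192
outer loop
vertex -3.58 -1.403 -1.509
vertex -3.592 -1.107 -1.148
vertex -2.893 -2.767 -0.067
endloop
endfacet
facet normal -0.574 0.624 -0.531
outer loop
vertex -3.592 -1.107 -1.148
vertex -4.047 -1.513 -1.133
vertex -3.871 -1.049 -0.778
endloop
endfacet
facet normal 0.694 0.575 0.433
outer loop
vertex -3.592 -1.107 -1.148
vertex -3.871 -1.049 -0.778
vertex -2.893 -2.767 -0.067
endloop
endfacet
facet normal -0.574 0.624 -0.530
outer loop
vertex -3.871 -1.049 -0.778
vertex -4.047 -1.513 -1.133
vertex -4.253 -1.263 -0.616
endloop
endfacet
facet normal 0.129 0.441 0.888
outer loop
vertex -3.871 -1.049 -0.778
vertex -4.253 -1.263 -0.616
vertex -2.893 -2.767 -0.067
endloop
endfacet
facet normal -0.575 0.623 -0.530
outer loop
vertex -4.253 -1.263 -0.616
vertex -4.047 -1.513 -1.133
vertex -4.514 -1.624 -0.757
endloop
endfacet
facet normal -0.421 -0.050 0.906
outer loop
vertex -4.253 -1.263 -0.616
vertex -4.514 -1.624 -0.757
vertex -2.893 -2.767 -0.067
endloop
endfacet
facet normal -0.575 0.624 -0.529
outer loop
vertex -4.514 -1.624 -0.757
vertex -4.047 -1.513 -1.133
vertex -4.502 -1.919 -1.118
endloop
endfacet
facet normal -0.633 -0.610 0.477
outer loop
vertex -4.514 -1.624 -0.757
vertex -4.502 -1.919 -1.118
vertex -2.893 -2.767 -0.067
endloop
endfacet
facet normal -0.574 0.624 -0.531
outer loop
vertex -4.502 -1.919 -1.118
vertex -4.047 -1.513 -1.133
vertex -4.223 -1.977 -1.488
endloop
endfacet
facet normal -0.384 -0.911 -0.147
outer loop
vertex -4.502 -1.919 -1.118
vertex -4.223 -1.977 -1.488
vertex -2.893 -2.767 -0.067
endloop
endfacet
facet normal -0.574 0.624 -0.530
outer loop
vertex -4.223 -1.977 -1.488
vertex -4.047 -1.513 -1.133
vertex -3.841 -1.763 -1.65
endloop
endfacet
facet normal 0.181 -0.778 -0.602
outer loop
vertex -4.223 -1.977 -1.488
vertex -3.841 -1.763 -1.65
vertex -2.893 -2.767 -0.067
endloop
endfacet

endsolid


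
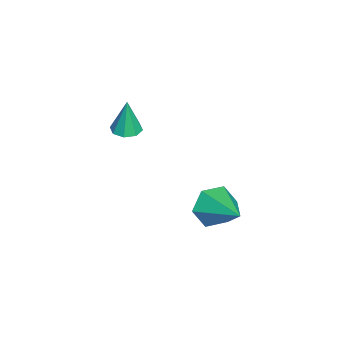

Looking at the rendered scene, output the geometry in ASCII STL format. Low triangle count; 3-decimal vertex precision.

solid 
facet normal -0.038 -0.036 -0.999
outer loop
vertex 2.824 -3.935 3.039
vertex 2.38 -3.517 3.041
vertex 2.99 -3.499 3.017
endloop
endfacet
facet normal 0.890 -0.323 0.321
outer loop
vertex 2.824 -3.935 3.039
vertex 2.99 -3.499 3.017
vertex 2.44 -3.463 4.579
endloop
endfacet
facet normal -0.038 -0.036 -0.999
outer loop
vertex 2.99 -3.499 3.017
vertex 2.38 -3.517 3.041
vertex 2.798 -3.074 3.009
endloop
endfacet
facet normal 0.868 0.398 0.297
outer loop
vertex 2.99 -3.499 3.017
vertex 2.798 -3.074 3.009
vertex 2.44 -3.463 4.579
endloop
endfacet
facet normal -0.039 -0.036 -0.999
outer loop
vertex 2.798 -3.074 3.009
vertex 2.38 -3.517 3.041
vertex 2.362 -2.908 3.02
endloop
endfacet
facet normal 0.346 0.889 0.299
outer loop
vertex 2.798 -3.074 3.009
vertex 2.362 -2.908 3.02
vertex 2.44 -3.463 4.579
endloop
endfacet
facet normal -0.038 -0.036 -0.999
outer loop
vertex 2.362 -2.908 3.02
vertex 2.38 -3.517 3.041
vertex 1.936 -3.099 3.043
endloop
endfacet
facet normal -0.372 0.869 0.328
outer loop
vertex 2.362 -2.908 3.02
vertex 1.936 -3.099 3.043
vertex 2.44 -3.463 4.579
endloop
endfacet
facet normal -0.038 -0.036 -0.999
outer loop
vertex 1.936 -3.099 3.043
vertex 2.38 -3.517 3.041
vertex 1.771 -3.535 3.065
endloop
endfacet
facet normal -0.864 0.346 0.365
outer loop
vertex 1.936 -3.099 3.043
vertex 1.771 -3.535 3.065
vertex 2.44 -3.463 4.579
endloop
endfacet
facet normal -0.038 -0.036 -0.999
outer loop
vertex 1.771 -3.535 3.065
vertex 2.38 -3.517 3.041
vertex 1.962 -3.96 3.073
endloop
endfacet
facet normal -0.843 -0.371 0.390
outer loop
vertex 1.771 -3.535 3.065
vertex 1.962 -3.96 3.073
vertex 2.44 -3.463 4.579
endloop
endfacet
facet normal -0.039 -0.036 -0.999
outer loop
vertex 1.962 -3.96 3.073
vertex 2.38 -3.517 3.041
vertex 2.399 -4.126 3.062
endloop
endfacet
facet normal -0.319 -0.865 0.387
outer loop
vertex 1.962 -3.96 3.073
vertex 2.399 -4.126 3.062
vertex 2.44 -3.463 4.579
endloop
endfacet
facet normal -0.038 -0.036 -0.999
outer loop
vertex 2.399 -4.126 3.062
vertex 2.38 -3.517 3.041
vertex 2.824 -3.935 3.039
endloop
endfacet
facet normal 0.399 -0.844 0.358
outer loop
vertex 2.399 -4.126 3.062
vertex 2.824 -3.935 3.039
vertex 2.44 -3.463 4.579
endloop
endfacet
facet normal -0.707 -0.604 -0.369
outer loop
vertex 3.316 -0.424 -1.459
vertex 2.72 -0.166 -0.739
vertex 2.724 0.336 -1.569
endloop
endfacet
facet normal 0.619 0.382 -0.686
outer loop
vertex 3.316 -0.424 -1.459
vertex 2.724 0.336 -1.569
vertex 4.02 0.946 -0.061
endloop
endfacet
facet normal -0.706 -0.604 -0.369
outer loop
vertex 2.724 0.336 -1.569
vertex 2.72 -0.166 -0.739
vertex 2.127 0.594 -0.849
endloop
endfacet
facet normal -0.026 0.934 -0.356
outer loop
vertex 2.724 0.336 -1.569
vertex 2.127 0.594 -0.849
vertex 4.02 0.946 -0.061
endloop
endfacet
facet normal -0.706 -0.604 -0.368
outer loop
vertex 2.127 0.594 -0.849
vertex 2.72 -0.166 -0.739
vertex 2.124 0.092 -0.019
endloop
endfacet
facet normal -0.350 0.802 0.484
outer loop
vertex 2.127 0.594 -0.849
vertex 2.124 0.092 -0.019
vertex 4.02 0.946 -0.061
endloop
endfacet
facet normal -0.706 -0.604 -0.368
outer loop
vertex 2.124 0.092 -0.019
vertex 2.72 -0.166 -0.739
vertex 2.717 -0.668 0.091
endloop
endfacet
facet normal -0.032 0.119 0.992
outer loop
vertex 2.124 0.092 -0.019
vertex 2.717 -0.668 0.091
vertex 4.02 0.946 -0.061
endloop
endfacet
facet normal -0.707 -0.604 -0.368
outer loop
vertex 2.717 -0.668 0.091
vertex 2.72 -0.166 -0.739
vertex 3.313 -0.926 -0.63
endloop
endfacet
facet normal 0.613 -0.432 0.661
outer loop
vertex 2.717 -0.668 0.091
vertex 3.313 -0.926 -0.63
vertex 4.02 0.946 -0.061
endloop
endfacet
facet normal -0.707 -0.604 -0.368
outer loop
vertex 3.313 -0.926 -0.63
vertex 2.72 -0.166 -0.739
vertex 3.316 -0.424 -1.459
endloop
endfacet
facet normal 0.937 -0.300 -0.178
outer loop
vertex 3.313 -0.926 -0.63
vertex 3.316 -0.424 -1.459
vertex 4.02 0.946 -0.061
endloop
endfacet

endsolid


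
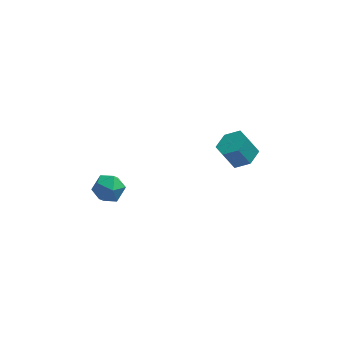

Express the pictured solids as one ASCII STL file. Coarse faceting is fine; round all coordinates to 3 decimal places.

solid 
facet normal -0.874 0.266 0.408
outer loop
vertex -4.598 -1.477 -2.324
vertex -4.242 -1.761 -1.376
vertex -4.102 -0.776 -1.718
endloop
endfacet
facet normal -0.730 0.662 -0.169
outer loop
vertex -4.598 -1.477 -2.324
vertex -4.102 -0.776 -1.718
vertex -3.9 -0.816 -2.749
endloop
endfacet
facet normal -0.652 0.223 -0.725
outer loop
vertex -4.598 -1.477 -2.324
vertex -3.9 -0.816 -2.749
vertex -3.916 -1.825 -3.045
endloop
endfacet
facet normal -0.748 -0.445 -0.493
outer loop
vertex -4.598 -1.477 -2.324
vertex -3.916 -1.825 -3.045
vertex -4.128 -2.409 -2.196
endloop
endfacet
facet normal -0.885 -0.418 0.207
outer loop
vertex -4.598 -1.477 -2.324
vertex -4.128 -2.409 -2.196
vertex -4.242 -1.761 -1.376
endloop
endfacet
facet normal -0.106 0.993 -0.059
outer loop
vertex -3.9 -0.816 -2.749
vertex -4.102 -0.776 -1.718
vertex -3.112 -0.691 -2.064
endloop
endfacet
facet normal -0.339 0.351 0.873
outer loop
vertex -4.102 -0.776 -1.718
vertex -4.242 -1.761 -1.376
vertex -3.324 -1.275 -1.215
endloop
endfacet
facet normal -0.357 -0.756 0.548
outer loop
vertex -4.242 -1.761 -1.376
vertex -4.128 -2.409 -2.196
vertex -3.34 -2.284 -1.511
endloop
endfacet
facet normal -0.135 -0.800 -0.584
outer loop
vertex -4.128 -2.409 -2.196
vertex -3.916 -1.825 -3.045
vertex -3.138 -2.324 -2.542
endloop
endfacet
facet normal 0.019 0.281 -0.959
outer loop
vertex -3.916 -1.825 -3.045
vertex -3.9 -0.816 -2.749
vertex -2.998 -1.339 -2.884
endloop
endfacet
facet normal 0.748 0.445 0.493
outer loop
vertex -2.642 -1.623 -1.936
vertex -3.112 -0.691 -2.064
vertex -3.324 -1.275 -1.215
endloop
endfacet
facet normal 0.652 -0.223 0.725
outer loop
vertex -2.642 -1.623 -1.936
vertex -3.324 -1.275 -1.215
vertex -3.34 -2.284 -1.511
endloop
endfacet
facet normal 0.730 -0.662 0.169
outer loop
vertex -2.642 -1.623 -1.936
vertex -3.34 -2.284 -1.511
vertex -3.138 -2.324 -2.542
endloop
endfacet
facet normal 0.874 -0.266 -0.408
outer loop
vertex -2.642 -1.623 -1.936
vertex -3.138 -2.324 -2.542
vertex -2.998 -1.339 -2.884
endloop
endfacet
facet normal 0.885 0.418 -0.207
outer loop
vertex -2.642 -1.623 -1.936
vertex -2.998 -1.339 -2.884
vertex -3.112 -0.691 -2.064
endloop
endfacet
facet normal 0.135 0.800 0.584
outer loop
vertex -3.324 -1.275 -1.215
vertex -3.112 -0.691 -2.064
vertex -4.102 -0.776 -1.718
endloop
endfacet
facet normal -0.019 -0.281 0.959
outer loop
vertex -3.34 -2.284 -1.511
vertex -3.324 -1.275 -1.215
vertex -4.242 -1.761 -1.376
endloop
endfacet
facet normal 0.106 -0.993 0.059
outer loop
vertex -3.138 -2.324 -2.542
vertex -3.34 -2.284 -1.511
vertex -4.128 -2.409 -2.196
endloop
endfacet
facet normal 0.339 -0.351 -0.873
outer loop
vertex -2.998 -1.339 -2.884
vertex -3.138 -2.324 -2.542
vertex -3.916 -1.825 -3.045
endloop
endfacet
facet normal 0.357 0.756 -0.548
outer loop
vertex -3.112 -0.691 -2.064
vertex -2.998 -1.339 -2.884
vertex -3.9 -0.816 -2.749
endloop
endfacet
facet normal 0.488 -0.033 -0.872
outer loop
vertex 4.993 1.345 -1.695
vertex 4.089 1.417 -2.204
vertex 4.61 2.279 -1.945
endloop
endfacet
facet normal 0.791 0.439 0.426
outer loop
vertex 4.993 1.345 -1.695
vertex 4.61 2.279 -1.945
vertex 4.295 1.392 -0.448
endloop
endfacet
facet normal 0.791 0.438 0.426
outer loop
vertex 4.295 1.392 -0.448
vertex 4.61 2.279 -1.945
vertex 3.912 2.326 -0.697
endloop
endfacet
facet normal -0.488 0.033 0.872
outer loop
vertex 4.295 1.392 -0.448
vertex 3.912 2.326 -0.697
vertex 3.391 1.463 -0.956
endloop
endfacet
facet normal 0.487 -0.032 -0.873
outer loop
vertex 4.61 2.279 -1.945
vertex 4.089 1.417 -2.204
vertex 3.705 2.351 -2.453
endloop
endfacet
facet normal 0.076 0.997 0.005
outer loop
vertex 4.61 2.279 -1.945
vertex 3.705 2.351 -2.453
vertex 3.912 2.326 -0.697
endloop
endfacet
facet normal 0.075 0.997 0.005
outer loop
vertex 3.912 2.326 -0.697
vertex 3.705 2.351 -2.453
vertex 3.007 2.397 -1.206
endloop
endfacet
facet normal -0.488 0.033 0.872
outer loop
vertex 3.912 2.326 -0.697
vertex 3.007 2.397 -1.206
vertex 3.391 1.463 -0.956
endloop
endfacet
facet normal 0.488 -0.032 -0.872
outer loop
vertex 3.705 2.351 -2.453
vertex 4.089 1.417 -2.204
vertex 3.185 1.488 -2.712
endloop
endfacet
facet normal -0.715 0.557 -0.421
outer loop
vertex 3.705 2.351 -2.453
vertex 3.185 1.488 -2.712
vertex 3.007 2.397 -1.206
endloop
endfacet
facet normal -0.715 0.558 -0.421
outer loop
vertex 3.007 2.397 -1.206
vertex 3.185 1.488 -2.712
vertex 2.487 1.535 -1.465
endloop
endfacet
facet normal -0.488 0.033 0.872
outer loop
vertex 3.007 2.397 -1.206
vertex 2.487 1.535 -1.465
vertex 3.391 1.463 -0.956
endloop
endfacet
facet normal 0.488 -0.033 -0.872
outer loop
vertex 3.185 1.488 -2.712
vertex 4.089 1.417 -2.204
vertex 3.568 0.554 -2.463
endloop
endfacet
facet normal -0.791 -0.438 -0.426
outer loop
vertex 3.185 1.488 -2.712
vertex 3.568 0.554 -2.463
vertex 2.487 1.535 -1.465
endloop
endfacet
facet normal -0.791 -0.439 -0.426
outer loop
vertex 2.487 1.535 -1.465
vertex 3.568 0.554 -2.463
vertex 2.87 0.601 -1.215
endloop
endfacet
facet normal -0.488 0.033 0.872
outer loop
vertex 2.487 1.535 -1.465
vertex 2.87 0.601 -1.215
vertex 3.391 1.463 -0.956
endloop
endfacet
facet normal 0.488 -0.033 -0.872
outer loop
vertex 3.568 0.554 -2.463
vertex 4.089 1.417 -2.204
vertex 4.473 0.483 -1.954
endloop
endfacet
facet normal -0.076 -0.997 -0.005
outer loop
vertex 3.568 0.554 -2.463
vertex 4.473 0.483 -1.954
vertex 2.87 0.601 -1.215
endloop
endfacet
facet normal -0.076 -0.997 -0.006
outer loop
vertex 2.87 0.601 -1.215
vertex 4.473 0.483 -1.954
vertex 3.775 0.529 -0.707
endloop
endfacet
facet normal -0.487 0.032 0.873
outer loop
vertex 2.87 0.601 -1.215
vertex 3.775 0.529 -0.707
vertex 3.391 1.463 -0.956
endloop
endfacet
facet normal 0.488 -0.033 -0.872
outer loop
vertex 4.473 0.483 -1.954
vertex 4.089 1.417 -2.204
vertex 4.993 1.345 -1.695
endloop
endfacet
facet normal 0.715 -0.558 0.421
outer loop
vertex 4.473 0.483 -1.954
vertex 4.993 1.345 -1.695
vertex 3.775 0.529 -0.707
endloop
endfacet
facet normal 0.715 -0.557 0.421
outer loop
vertex 3.775 0.529 -0.707
vertex 4.993 1.345 -1.695
vertex 4.295 1.392 -0.448
endloop
endfacet
facet normal -0.488 0.032 0.872
outer loop
vertex 3.775 0.529 -0.707
vertex 4.295 1.392 -0.448
vertex 3.391 1.463 -0.956
endloop
endfacet

endsolid


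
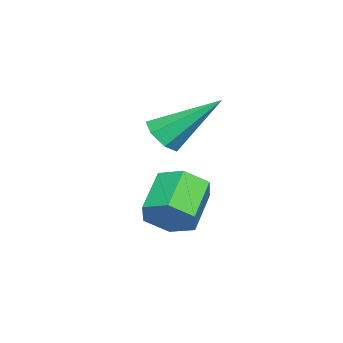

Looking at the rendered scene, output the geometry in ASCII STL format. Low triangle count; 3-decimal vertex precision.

solid 
facet normal 0.838 -0.047 -0.544
outer loop
vertex 2.12 2.163 -2.279
vertex 1.706 2.058 -2.907
vertex 1.889 2.762 -2.686
endloop
endfacet
facet normal 0.454 0.614 0.646
outer loop
vertex 2.12 2.163 -2.279
vertex 1.889 2.762 -2.686
vertex 0.989 2.227 -1.544
endloop
endfacet
facet normal 0.454 0.615 0.645
outer loop
vertex 0.989 2.227 -1.544
vertex 1.889 2.762 -2.686
vertex 0.758 2.825 -1.951
endloop
endfacet
facet normal -0.837 0.047 0.545
outer loop
vertex 0.989 2.227 -1.544
vertex 0.758 2.825 -1.951
vertex 0.574 2.122 -2.173
endloop
endfacet
facet normal 0.838 -0.047 -0.544
outer loop
vertex 1.889 2.762 -2.686
vertex 1.706 2.058 -2.907
vertex 1.475 2.657 -3.314
endloop
endfacet
facet normal -0.037 0.989 -0.141
outer loop
vertex 1.889 2.762 -2.686
vertex 1.475 2.657 -3.314
vertex 0.758 2.825 -1.951
endloop
endfacet
facet normal -0.035 0.989 -0.140
outer loop
vertex 0.758 2.825 -1.951
vertex 1.475 2.657 -3.314
vertex 0.344 2.721 -2.58
endloop
endfacet
facet normal -0.838 0.048 0.544
outer loop
vertex 0.758 2.825 -1.951
vertex 0.344 2.721 -2.58
vertex 0.574 2.122 -2.173
endloop
endfacet
facet normal 0.837 -0.047 -0.545
outer loop
vertex 1.475 2.657 -3.314
vertex 1.706 2.058 -2.907
vertex 1.291 1.953 -3.536
endloop
endfacet
facet normal -0.489 0.376 -0.787
outer loop
vertex 1.475 2.657 -3.314
vertex 1.291 1.953 -3.536
vertex 0.344 2.721 -2.58
endloop
endfacet
facet normal -0.490 0.375 -0.787
outer loop
vertex 0.344 2.721 -2.58
vertex 1.291 1.953 -3.536
vertex 0.16 2.017 -2.801
endloop
endfacet
facet normal -0.838 0.048 0.544
outer loop
vertex 0.344 2.721 -2.58
vertex 0.16 2.017 -2.801
vertex 0.574 2.122 -2.173
endloop
endfacet
facet normal 0.837 -0.047 -0.545
outer loop
vertex 1.291 1.953 -3.536
vertex 1.706 2.058 -2.907
vertex 1.522 1.355 -3.129
endloop
endfacet
facet normal -0.454 -0.614 -0.645
outer loop
vertex 1.291 1.953 -3.536
vertex 1.522 1.355 -3.129
vertex 0.16 2.017 -2.801
endloop
endfacet
facet normal -0.454 -0.614 -0.646
outer loop
vertex 0.16 2.017 -2.801
vertex 1.522 1.355 -3.129
vertex 0.391 1.418 -2.394
endloop
endfacet
facet normal -0.838 0.047 0.544
outer loop
vertex 0.16 2.017 -2.801
vertex 0.391 1.418 -2.394
vertex 0.574 2.122 -2.173
endloop
endfacet
facet normal 0.838 -0.048 -0.544
outer loop
vertex 1.522 1.355 -3.129
vertex 1.706 2.058 -2.907
vertex 1.936 1.459 -2.5
endloop
endfacet
facet normal 0.036 -0.990 0.140
outer loop
vertex 1.522 1.355 -3.129
vertex 1.936 1.459 -2.5
vertex 0.391 1.418 -2.394
endloop
endfacet
facet normal 0.036 -0.989 0.142
outer loop
vertex 0.391 1.418 -2.394
vertex 1.936 1.459 -2.5
vertex 0.805 1.523 -1.766
endloop
endfacet
facet normal -0.838 0.047 0.544
outer loop
vertex 0.391 1.418 -2.394
vertex 0.805 1.523 -1.766
vertex 0.574 2.122 -2.173
endloop
endfacet
facet normal 0.838 -0.048 -0.544
outer loop
vertex 1.936 1.459 -2.5
vertex 1.706 2.058 -2.907
vertex 2.12 2.163 -2.279
endloop
endfacet
facet normal 0.490 -0.375 0.787
outer loop
vertex 1.936 1.459 -2.5
vertex 2.12 2.163 -2.279
vertex 0.805 1.523 -1.766
endloop
endfacet
facet normal 0.490 -0.376 0.787
outer loop
vertex 0.805 1.523 -1.766
vertex 2.12 2.163 -2.279
vertex 0.989 2.227 -1.544
endloop
endfacet
facet normal -0.837 0.047 0.545
outer loop
vertex 0.805 1.523 -1.766
vertex 0.989 2.227 -1.544
vertex 0.574 2.122 -2.173
endloop
endfacet
facet normal 0.124 -0.749 -0.651
outer loop
vertex 0.807 1.339 -0.42
vertex 0.25 1.474 -0.682
vertex 0.82 1.699 -0.832
endloop
endfacet
facet normal 0.917 0.285 0.278
outer loop
vertex 0.807 1.339 -0.42
vertex 0.82 1.699 -0.832
vertex 0.01 2.926 0.582
endloop
endfacet
facet normal 0.124 -0.749 -0.651
outer loop
vertex 0.82 1.699 -0.832
vertex 0.25 1.474 -0.682
vertex 0.403 1.889 -1.13
endloop
endfacet
facet normal 0.574 0.752 -0.324
outer loop
vertex 0.82 1.699 -0.832
vertex 0.403 1.889 -1.13
vertex 0.01 2.926 0.582
endloop
endfacet
facet normal 0.124 -0.749 -0.651
outer loop
vertex 0.403 1.889 -1.13
vertex 0.25 1.474 -0.682
vertex -0.128 1.767 -1.091
endloop
endfacet
facet normal -0.226 0.809 -0.542
outer loop
vertex 0.403 1.889 -1.13
vertex -0.128 1.767 -1.091
vertex 0.01 2.926 0.582
endloop
endfacet
facet normal 0.124 -0.749 -0.651
outer loop
vertex -0.128 1.767 -1.091
vertex 0.25 1.474 -0.682
vertex -0.375 1.424 -0.744
endloop
endfacet
facet normal -0.883 0.417 -0.216
outer loop
vertex -0.128 1.767 -1.091
vertex -0.375 1.424 -0.744
vertex 0.01 2.926 0.582
endloop
endfacet
facet normal 0.124 -0.749 -0.651
outer loop
vertex -0.375 1.424 -0.744
vertex 0.25 1.474 -0.682
vertex -0.15 1.119 -0.35
endloop
endfacet
facet normal -0.901 -0.133 0.412
outer loop
vertex -0.375 1.424 -0.744
vertex -0.15 1.119 -0.35
vertex 0.01 2.926 0.582
endloop
endfacet
facet normal 0.124 -0.749 -0.651
outer loop
vertex -0.15 1.119 -0.35
vertex 0.25 1.474 -0.682
vertex 0.376 1.081 -0.206
endloop
endfacet
facet normal -0.268 -0.423 0.866
outer loop
vertex -0.15 1.119 -0.35
vertex 0.376 1.081 -0.206
vertex 0.01 2.926 0.582
endloop
endfacet
facet normal 0.125 -0.749 -0.651
outer loop
vertex 0.376 1.081 -0.206
vertex 0.25 1.474 -0.682
vertex 0.807 1.339 -0.42
endloop
endfacet
facet normal 0.542 -0.237 0.806
outer loop
vertex 0.376 1.081 -0.206
vertex 0.807 1.339 -0.42
vertex 0.01 2.926 0.582
endloop
endfacet

endsolid


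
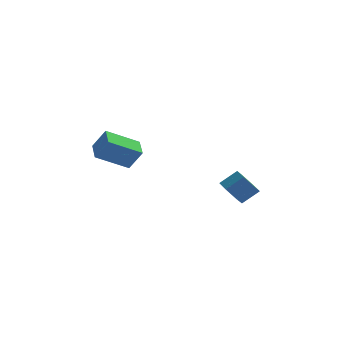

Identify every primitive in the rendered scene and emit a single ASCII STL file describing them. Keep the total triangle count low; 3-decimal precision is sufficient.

solid 
facet normal -0.743 -0.271 -0.612
outer loop
vertex 2.607 -3.361 -3.344
vertex 2.108 -3.209 -2.806
vertex 2.311 -2.674 -3.289
endloop
endfacet
facet normal 0.541 0.296 -0.787
outer loop
vertex 2.607 -3.361 -3.344
vertex 2.311 -2.674 -3.289
vertex 3.372 -3.082 -2.713
endloop
endfacet
facet normal 0.541 0.296 -0.787
outer loop
vertex 3.372 -3.082 -2.713
vertex 2.311 -2.674 -3.289
vertex 3.076 -2.395 -2.658
endloop
endfacet
facet normal 0.742 0.271 0.613
outer loop
vertex 3.372 -3.082 -2.713
vertex 3.076 -2.395 -2.658
vertex 2.872 -2.931 -2.174
endloop
endfacet
facet normal -0.743 -0.271 -0.612
outer loop
vertex 2.311 -2.674 -3.289
vertex 2.108 -3.209 -2.806
vertex 1.812 -2.522 -2.751
endloop
endfacet
facet normal -0.070 0.941 -0.331
outer loop
vertex 2.311 -2.674 -3.289
vertex 1.812 -2.522 -2.751
vertex 3.076 -2.395 -2.658
endloop
endfacet
facet normal -0.070 0.942 -0.329
outer loop
vertex 3.076 -2.395 -2.658
vertex 1.812 -2.522 -2.751
vertex 2.577 -2.244 -2.119
endloop
endfacet
facet normal 0.743 0.270 0.612
outer loop
vertex 3.076 -2.395 -2.658
vertex 2.577 -2.244 -2.119
vertex 2.872 -2.931 -2.174
endloop
endfacet
facet normal -0.742 -0.271 -0.613
outer loop
vertex 1.812 -2.522 -2.751
vertex 2.108 -3.209 -2.806
vertex 1.608 -3.058 -2.267
endloop
endfacet
facet normal -0.612 0.646 0.457
outer loop
vertex 1.812 -2.522 -2.751
vertex 1.608 -3.058 -2.267
vertex 2.577 -2.244 -2.119
endloop
endfacet
facet normal -0.612 0.646 0.457
outer loop
vertex 2.577 -2.244 -2.119
vertex 1.608 -3.058 -2.267
vertex 2.373 -2.779 -1.636
endloop
endfacet
facet normal 0.743 0.270 0.613
outer loop
vertex 2.577 -2.244 -2.119
vertex 2.373 -2.779 -1.636
vertex 2.872 -2.931 -2.174
endloop
endfacet
facet normal -0.742 -0.271 -0.613
outer loop
vertex 1.608 -3.058 -2.267
vertex 2.108 -3.209 -2.806
vertex 1.904 -3.745 -2.322
endloop
endfacet
facet normal -0.541 -0.296 0.787
outer loop
vertex 1.608 -3.058 -2.267
vertex 1.904 -3.745 -2.322
vertex 2.373 -2.779 -1.636
endloop
endfacet
facet normal -0.541 -0.296 0.787
outer loop
vertex 2.373 -2.779 -1.636
vertex 1.904 -3.745 -2.322
vertex 2.669 -3.466 -1.691
endloop
endfacet
facet normal 0.743 0.271 0.612
outer loop
vertex 2.373 -2.779 -1.636
vertex 2.669 -3.466 -1.691
vertex 2.872 -2.931 -2.174
endloop
endfacet
facet normal -0.743 -0.270 -0.612
outer loop
vertex 1.904 -3.745 -2.322
vertex 2.108 -3.209 -2.806
vertex 2.403 -3.896 -2.861
endloop
endfacet
facet normal 0.071 -0.941 0.330
outer loop
vertex 1.904 -3.745 -2.322
vertex 2.403 -3.896 -2.861
vertex 2.669 -3.466 -1.691
endloop
endfacet
facet normal 0.069 -0.941 0.330
outer loop
vertex 2.669 -3.466 -1.691
vertex 2.403 -3.896 -2.861
vertex 3.168 -3.618 -2.229
endloop
endfacet
facet normal 0.743 0.271 0.612
outer loop
vertex 2.669 -3.466 -1.691
vertex 3.168 -3.618 -2.229
vertex 2.872 -2.931 -2.174
endloop
endfacet
facet normal -0.743 -0.270 -0.613
outer loop
vertex 2.403 -3.896 -2.861
vertex 2.108 -3.209 -2.806
vertex 2.607 -3.361 -3.344
endloop
endfacet
facet normal 0.612 -0.646 -0.457
outer loop
vertex 2.403 -3.896 -2.861
vertex 2.607 -3.361 -3.344
vertex 3.168 -3.618 -2.229
endloop
endfacet
facet normal 0.612 -0.645 -0.457
outer loop
vertex 3.168 -3.618 -2.229
vertex 2.607 -3.361 -3.344
vertex 3.372 -3.082 -2.713
endloop
endfacet
facet normal 0.742 0.271 0.613
outer loop
vertex 3.168 -3.618 -2.229
vertex 3.372 -3.082 -2.713
vertex 2.872 -2.931 -2.174
endloop
endfacet
facet normal -0.524 0.079 -0.848
outer loop
vertex -3.734 -4.193 -0.283
vertex -3.939 -3.166 -0.06
vertex -2.299 -3.723 -1.126
endloop
endfacet
facet normal 0.191 -0.959 -0.209
outer loop
vertex -1.701 -3.814 -0.16
vertex -3.734 -4.193 -0.283
vertex -2.299 -3.723 -1.126
endloop
endfacet
facet normal -0.524 0.079 -0.848
outer loop
vertex -2.299 -3.723 -1.126
vertex -3.939 -3.166 -0.06
vertex -2.503 -2.697 -0.904
endloop
endfacet
facet normal 0.830 0.271 -0.488
outer loop
vertex -2.503 -2.697 -0.904
vertex -1.701 -3.814 -0.16
vertex -2.299 -3.723 -1.126
endloop
endfacet
facet normal -0.830 -0.272 0.488
outer loop
vertex -3.734 -4.193 -0.283
vertex -3.341 -3.257 0.906
vertex -3.939 -3.166 -0.06
endloop
endfacet
facet normal 0.191 -0.959 -0.207
outer loop
vertex -3.137 -4.283 0.684
vertex -3.734 -4.193 -0.283
vertex -1.701 -3.814 -0.16
endloop
endfacet
facet normal -0.830 -0.271 0.487
outer loop
vertex -3.137 -4.283 0.684
vertex -3.341 -3.257 0.906
vertex -3.734 -4.193 -0.283
endloop
endfacet
facet normal -0.191 0.959 0.208
outer loop
vertex -3.939 -3.166 -0.06
vertex -3.341 -3.257 0.906
vertex -2.503 -2.697 -0.904
endloop
endfacet
facet normal 0.830 0.271 -0.487
outer loop
vertex -1.906 -2.787 0.063
vertex -1.701 -3.814 -0.16
vertex -2.503 -2.697 -0.904
endloop
endfacet
facet normal -0.192 0.959 0.208
outer loop
vertex -2.503 -2.697 -0.904
vertex -3.341 -3.257 0.906
vertex -1.906 -2.787 0.063
endloop
endfacet
facet normal 0.524 -0.079 0.848
outer loop
vertex -1.906 -2.787 0.063
vertex -3.137 -4.283 0.684
vertex -1.701 -3.814 -0.16
endloop
endfacet
facet normal 0.524 -0.079 0.848
outer loop
vertex -3.341 -3.257 0.906
vertex -3.137 -4.283 0.684
vertex -1.906 -2.787 0.063
endloop
endfacet

endsolid


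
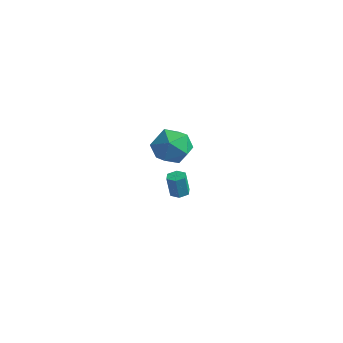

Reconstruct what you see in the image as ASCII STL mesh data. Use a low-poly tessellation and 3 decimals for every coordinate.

solid 
facet normal 0.101 0.118 -0.988
outer loop
vertex -2.325 2.252 -3.976
vertex -2.663 2.698 -3.957
vertex -2.111 2.763 -3.893
endloop
endfacet
facet normal 0.919 -0.392 0.046
outer loop
vertex -2.325 2.252 -3.976
vertex -2.111 2.763 -3.893
vertex -2.458 2.096 -2.661
endloop
endfacet
facet normal 0.919 -0.392 0.046
outer loop
vertex -2.458 2.096 -2.661
vertex -2.111 2.763 -3.893
vertex -2.244 2.607 -2.579
endloop
endfacet
facet normal -0.101 -0.116 0.988
outer loop
vertex -2.458 2.096 -2.661
vertex -2.244 2.607 -2.579
vertex -2.797 2.542 -2.643
endloop
endfacet
facet normal 0.101 0.117 -0.988
outer loop
vertex -2.111 2.763 -3.893
vertex -2.663 2.698 -3.957
vertex -2.449 3.208 -3.875
endloop
endfacet
facet normal 0.790 0.594 0.151
outer loop
vertex -2.111 2.763 -3.893
vertex -2.449 3.208 -3.875
vertex -2.244 2.607 -2.579
endloop
endfacet
facet normal 0.791 0.593 0.150
outer loop
vertex -2.244 2.607 -2.579
vertex -2.449 3.208 -3.875
vertex -2.582 3.053 -2.561
endloop
endfacet
facet normal -0.101 -0.116 0.988
outer loop
vertex -2.244 2.607 -2.579
vertex -2.582 3.053 -2.561
vertex -2.797 2.542 -2.643
endloop
endfacet
facet normal 0.101 0.117 -0.988
outer loop
vertex -2.449 3.208 -3.875
vertex -2.663 2.698 -3.957
vertex -3.002 3.144 -3.939
endloop
endfacet
facet normal -0.126 0.987 0.104
outer loop
vertex -2.449 3.208 -3.875
vertex -3.002 3.144 -3.939
vertex -2.582 3.053 -2.561
endloop
endfacet
facet normal -0.128 0.986 0.104
outer loop
vertex -2.582 3.053 -2.561
vertex -3.002 3.144 -3.939
vertex -3.135 2.988 -2.624
endloop
endfacet
facet normal -0.099 -0.117 0.988
outer loop
vertex -2.582 3.053 -2.561
vertex -3.135 2.988 -2.624
vertex -2.797 2.542 -2.643
endloop
endfacet
facet normal 0.101 0.116 -0.988
outer loop
vertex -3.002 3.144 -3.939
vertex -2.663 2.698 -3.957
vertex -3.216 2.633 -4.021
endloop
endfacet
facet normal -0.919 0.392 -0.046
outer loop
vertex -3.002 3.144 -3.939
vertex -3.216 2.633 -4.021
vertex -3.135 2.988 -2.624
endloop
endfacet
facet normal -0.919 0.392 -0.046
outer loop
vertex -3.135 2.988 -2.624
vertex -3.216 2.633 -4.021
vertex -3.349 2.477 -2.707
endloop
endfacet
facet normal -0.101 -0.118 0.988
outer loop
vertex -3.135 2.988 -2.624
vertex -3.349 2.477 -2.707
vertex -2.797 2.542 -2.643
endloop
endfacet
facet normal 0.101 0.116 -0.988
outer loop
vertex -3.216 2.633 -4.021
vertex -2.663 2.698 -3.957
vertex -2.878 2.187 -4.039
endloop
endfacet
facet normal -0.791 -0.593 -0.150
outer loop
vertex -3.216 2.633 -4.021
vertex -2.878 2.187 -4.039
vertex -3.349 2.477 -2.707
endloop
endfacet
facet normal -0.790 -0.594 -0.150
outer loop
vertex -3.349 2.477 -2.707
vertex -2.878 2.187 -4.039
vertex -3.011 2.032 -2.725
endloop
endfacet
facet normal -0.101 -0.117 0.988
outer loop
vertex -3.349 2.477 -2.707
vertex -3.011 2.032 -2.725
vertex -2.797 2.542 -2.643
endloop
endfacet
facet normal 0.099 0.117 -0.988
outer loop
vertex -2.878 2.187 -4.039
vertex -2.663 2.698 -3.957
vertex -2.325 2.252 -3.976
endloop
endfacet
facet normal 0.128 -0.986 -0.103
outer loop
vertex -2.878 2.187 -4.039
vertex -2.325 2.252 -3.976
vertex -3.011 2.032 -2.725
endloop
endfacet
facet normal 0.126 -0.987 -0.104
outer loop
vertex -3.011 2.032 -2.725
vertex -2.325 2.252 -3.976
vertex -2.458 2.096 -2.661
endloop
endfacet
facet normal -0.101 -0.117 0.988
outer loop
vertex -3.011 2.032 -2.725
vertex -2.458 2.096 -2.661
vertex -2.797 2.542 -2.643
endloop
endfacet
facet normal -0.727 0.674 -0.131
outer loop
vertex 0.245 -1.108 2.576
vertex -0.412 -1.664 3.364
vertex 0.313 -0.815 3.704
endloop
endfacet
facet normal -0.086 0.966 -0.246
outer loop
vertex 0.245 -1.108 2.576
vertex 0.313 -0.815 3.704
vertex 1.284 -0.892 3.061
endloop
endfacet
facet normal 0.234 0.598 -0.767
outer loop
vertex 0.245 -1.108 2.576
vertex 1.284 -0.892 3.061
vertex 1.159 -1.788 2.324
endloop
endfacet
facet normal -0.210 0.079 -0.975
outer loop
vertex 0.245 -1.108 2.576
vertex 1.159 -1.788 2.324
vertex 0.111 -2.265 2.511
endloop
endfacet
facet normal -0.804 0.126 -0.581
outer loop
vertex 0.245 -1.108 2.576
vertex 0.111 -2.265 2.511
vertex -0.412 -1.664 3.364
endloop
endfacet
facet normal 0.302 0.887 0.349
outer loop
vertex 1.284 -0.892 3.061
vertex 0.313 -0.815 3.704
vertex 1.269 -1.315 4.149
endloop
endfacet
facet normal -0.736 0.415 0.534
outer loop
vertex 0.313 -0.815 3.704
vertex -0.412 -1.664 3.364
vertex 0.221 -1.792 4.336
endloop
endfacet
facet normal -0.860 -0.471 -0.195
outer loop
vertex -0.412 -1.664 3.364
vertex 0.111 -2.265 2.511
vertex 0.096 -2.688 3.599
endloop
endfacet
facet normal 0.101 -0.547 -0.831
outer loop
vertex 0.111 -2.265 2.511
vertex 1.159 -1.788 2.324
vertex 1.067 -2.765 2.956
endloop
endfacet
facet normal 0.818 0.293 -0.494
outer loop
vertex 1.159 -1.788 2.324
vertex 1.284 -0.892 3.061
vertex 1.792 -1.916 3.296
endloop
endfacet
facet normal 0.210 -0.079 0.975
outer loop
vertex 1.135 -2.472 4.084
vertex 1.269 -1.315 4.149
vertex 0.221 -1.792 4.336
endloop
endfacet
facet normal -0.234 -0.598 0.767
outer loop
vertex 1.135 -2.472 4.084
vertex 0.221 -1.792 4.336
vertex 0.096 -2.688 3.599
endloop
endfacet
facet normal 0.086 -0.966 0.246
outer loop
vertex 1.135 -2.472 4.084
vertex 0.096 -2.688 3.599
vertex 1.067 -2.765 2.956
endloop
endfacet
facet normal 0.727 -0.674 0.131
outer loop
vertex 1.135 -2.472 4.084
vertex 1.067 -2.765 2.956
vertex 1.792 -1.916 3.296
endloop
endfacet
facet normal 0.804 -0.126 0.581
outer loop
vertex 1.135 -2.472 4.084
vertex 1.792 -1.916 3.296
vertex 1.269 -1.315 4.149
endloop
endfacet
facet normal -0.101 0.547 0.831
outer loop
vertex 0.221 -1.792 4.336
vertex 1.269 -1.315 4.149
vertex 0.313 -0.815 3.704
endloop
endfacet
facet normal -0.818 -0.293 0.494
outer loop
vertex 0.096 -2.688 3.599
vertex 0.221 -1.792 4.336
vertex -0.412 -1.664 3.364
endloop
endfacet
facet normal -0.302 -0.887 -0.349
outer loop
vertex 1.067 -2.765 2.956
vertex 0.096 -2.688 3.599
vertex 0.111 -2.265 2.511
endloop
endfacet
facet normal 0.736 -0.415 -0.534
outer loop
vertex 1.792 -1.916 3.296
vertex 1.067 -2.765 2.956
vertex 1.159 -1.788 2.324
endloop
endfacet
facet normal 0.860 0.471 0.195
outer loop
vertex 1.269 -1.315 4.149
vertex 1.792 -1.916 3.296
vertex 1.284 -0.892 3.061
endloop
endfacet

endsolid


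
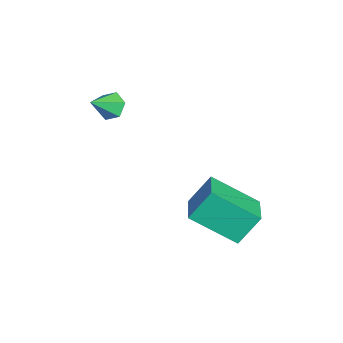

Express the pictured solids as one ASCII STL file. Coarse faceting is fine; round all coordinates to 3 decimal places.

solid 
facet normal -0.964 0.059 -0.261
outer loop
vertex 2.3 -0.796 -1.751
vertex 2.049 0.003 -0.642
vertex 2.706 0.885 -2.87
endloop
endfacet
facet normal 0.181 -0.575 -0.798
outer loop
vertex 4.151 0.797 -2.478
vertex 2.3 -0.796 -1.751
vertex 2.706 0.885 -2.87
endloop
endfacet
facet normal -0.964 0.058 -0.261
outer loop
vertex 2.706 0.885 -2.87
vertex 2.049 0.003 -0.642
vertex 2.454 1.684 -1.761
endloop
endfacet
facet normal 0.197 0.816 -0.543
outer loop
vertex 2.454 1.684 -1.761
vertex 4.151 0.797 -2.478
vertex 2.706 0.885 -2.87
endloop
endfacet
facet normal -0.197 -0.816 0.543
outer loop
vertex 2.3 -0.796 -1.751
vertex 3.494 -0.085 -0.25
vertex 2.049 0.003 -0.642
endloop
endfacet
facet normal 0.181 -0.575 -0.798
outer loop
vertex 3.746 -0.884 -1.359
vertex 2.3 -0.796 -1.751
vertex 4.151 0.797 -2.478
endloop
endfacet
facet normal -0.197 -0.816 0.543
outer loop
vertex 3.746 -0.884 -1.359
vertex 3.494 -0.085 -0.25
vertex 2.3 -0.796 -1.751
endloop
endfacet
facet normal -0.181 0.575 0.798
outer loop
vertex 2.049 0.003 -0.642
vertex 3.494 -0.085 -0.25
vertex 2.454 1.684 -1.761
endloop
endfacet
facet normal 0.197 0.816 -0.543
outer loop
vertex 3.9 1.596 -1.369
vertex 4.151 0.797 -2.478
vertex 2.454 1.684 -1.761
endloop
endfacet
facet normal -0.181 0.575 0.798
outer loop
vertex 2.454 1.684 -1.761
vertex 3.494 -0.085 -0.25
vertex 3.9 1.596 -1.369
endloop
endfacet
facet normal 0.964 -0.059 0.260
outer loop
vertex 3.9 1.596 -1.369
vertex 3.746 -0.884 -1.359
vertex 4.151 0.797 -2.478
endloop
endfacet
facet normal 0.963 -0.059 0.261
outer loop
vertex 3.494 -0.085 -0.25
vertex 3.746 -0.884 -1.359
vertex 3.9 1.596 -1.369
endloop
endfacet
facet normal -0.528 0.593 -0.608
outer loop
vertex 0.818 -3.589 1.584
vertex 0.501 -3.381 2.062
vertex 1.014 -3.1 1.891
endloop
endfacet
facet normal 0.932 -0.173 -0.319
outer loop
vertex 0.818 -3.589 1.584
vertex 1.014 -3.1 1.891
vertex 1.139 -4.099 2.798
endloop
endfacet
facet normal -0.528 0.593 -0.608
outer loop
vertex 1.014 -3.1 1.891
vertex 0.501 -3.381 2.062
vertex 0.697 -2.892 2.369
endloop
endfacet
facet normal 0.827 0.431 0.361
outer loop
vertex 1.014 -3.1 1.891
vertex 0.697 -2.892 2.369
vertex 1.139 -4.099 2.798
endloop
endfacet
facet normal -0.528 0.593 -0.608
outer loop
vertex 0.697 -2.892 2.369
vertex 0.501 -3.381 2.062
vertex 0.183 -3.174 2.54
endloop
endfacet
facet normal 0.106 0.367 0.924
outer loop
vertex 0.697 -2.892 2.369
vertex 0.183 -3.174 2.54
vertex 1.139 -4.099 2.798
endloop
endfacet
facet normal -0.528 0.593 -0.608
outer loop
vertex 0.183 -3.174 2.54
vertex 0.501 -3.381 2.062
vertex -0.013 -3.663 2.233
endloop
endfacet
facet normal -0.509 -0.302 0.806
outer loop
vertex 0.183 -3.174 2.54
vertex -0.013 -3.663 2.233
vertex 1.139 -4.099 2.798
endloop
endfacet
facet normal -0.528 0.593 -0.608
outer loop
vertex -0.013 -3.663 2.233
vertex 0.501 -3.381 2.062
vertex 0.304 -3.871 1.755
endloop
endfacet
facet normal -0.405 -0.906 0.126
outer loop
vertex -0.013 -3.663 2.233
vertex 0.304 -3.871 1.755
vertex 1.139 -4.099 2.798
endloop
endfacet
facet normal -0.528 0.593 -0.608
outer loop
vertex 0.304 -3.871 1.755
vertex 0.501 -3.381 2.062
vertex 0.818 -3.589 1.584
endloop
endfacet
facet normal 0.316 -0.842 -0.437
outer loop
vertex 0.304 -3.871 1.755
vertex 0.818 -3.589 1.584
vertex 1.139 -4.099 2.798
endloop
endfacet

endsolid
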